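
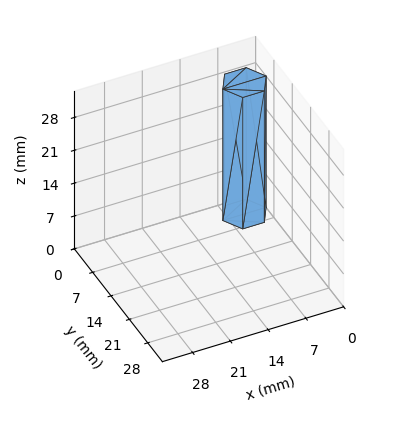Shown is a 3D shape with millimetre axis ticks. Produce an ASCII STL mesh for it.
Reading the render: the shape is a regular 6-sided prism (a cylinder approximated with 6 flat sides), circumscribed radius ≈ 4 mm, height ≈ 28 mm (dimensions read to the nearest mm from the axis ticks). For the STL, each face is triangulated and given an outward normal.

solid part
  facet normal 0.0000 0.0000 -1.0000
    outer loop
      vertex 2.00 7.46 0.00
      vertex 6.00 7.46 0.00
      vertex 8.00 4.00 0.00
    endloop
  endfacet
  facet normal 0.0000 0.0000 -1.0000
    outer loop
      vertex 0.00 4.00 0.00
      vertex 2.00 7.46 0.00
      vertex 8.00 4.00 0.00
    endloop
  endfacet
  facet normal 0.0000 0.0000 -1.0000
    outer loop
      vertex 2.00 0.54 0.00
      vertex 0.00 4.00 0.00
      vertex 8.00 4.00 0.00
    endloop
  endfacet
  facet normal 0.0000 0.0000 -1.0000
    outer loop
      vertex 6.00 0.54 0.00
      vertex 2.00 0.54 0.00
      vertex 8.00 4.00 0.00
    endloop
  endfacet
  facet normal 0.0000 0.0000 1.0000
    outer loop
      vertex 8.00 4.00 28.00
      vertex 6.00 7.46 28.00
      vertex 2.00 7.46 28.00
    endloop
  endfacet
  facet normal 0.0000 0.0000 1.0000
    outer loop
      vertex 8.00 4.00 28.00
      vertex 2.00 7.46 28.00
      vertex 0.00 4.00 28.00
    endloop
  endfacet
  facet normal 0.0000 0.0000 1.0000
    outer loop
      vertex 8.00 4.00 28.00
      vertex 0.00 4.00 28.00
      vertex 2.00 0.54 28.00
    endloop
  endfacet
  facet normal 0.0000 0.0000 1.0000
    outer loop
      vertex 8.00 4.00 28.00
      vertex 2.00 0.54 28.00
      vertex 6.00 0.54 28.00
    endloop
  endfacet
  facet normal 0.8658 0.5004 0.0000
    outer loop
      vertex 8.00 4.00 0.00
      vertex 6.00 7.46 0.00
      vertex 6.00 7.46 28.00
    endloop
  endfacet
  facet normal 0.8658 0.5004 0.0000
    outer loop
      vertex 8.00 4.00 0.00
      vertex 6.00 7.46 28.00
      vertex 8.00 4.00 28.00
    endloop
  endfacet
  facet normal 0.0000 1.0000 0.0000
    outer loop
      vertex 6.00 7.46 0.00
      vertex 2.00 7.46 0.00
      vertex 2.00 7.46 28.00
    endloop
  endfacet
  facet normal 0.0000 1.0000 0.0000
    outer loop
      vertex 6.00 7.46 0.00
      vertex 2.00 7.46 28.00
      vertex 6.00 7.46 28.00
    endloop
  endfacet
  facet normal -0.8658 0.5004 0.0000
    outer loop
      vertex 2.00 7.46 0.00
      vertex 0.00 4.00 0.00
      vertex 0.00 4.00 28.00
    endloop
  endfacet
  facet normal -0.8658 0.5004 0.0000
    outer loop
      vertex 2.00 7.46 0.00
      vertex 0.00 4.00 28.00
      vertex 2.00 7.46 28.00
    endloop
  endfacet
  facet normal -0.8658 -0.5004 0.0000
    outer loop
      vertex 0.00 4.00 0.00
      vertex 2.00 0.54 0.00
      vertex 2.00 0.54 28.00
    endloop
  endfacet
  facet normal -0.8658 -0.5004 0.0000
    outer loop
      vertex 0.00 4.00 0.00
      vertex 2.00 0.54 28.00
      vertex 0.00 4.00 28.00
    endloop
  endfacet
  facet normal 0.0000 -1.0000 0.0000
    outer loop
      vertex 2.00 0.54 0.00
      vertex 6.00 0.54 0.00
      vertex 6.00 0.54 28.00
    endloop
  endfacet
  facet normal 0.0000 -1.0000 0.0000
    outer loop
      vertex 2.00 0.54 0.00
      vertex 6.00 0.54 28.00
      vertex 2.00 0.54 28.00
    endloop
  endfacet
  facet normal 0.8658 -0.5004 0.0000
    outer loop
      vertex 6.00 0.54 0.00
      vertex 8.00 4.00 0.00
      vertex 8.00 4.00 28.00
    endloop
  endfacet
  facet normal 0.8658 -0.5004 0.0000
    outer loop
      vertex 6.00 0.54 0.00
      vertex 8.00 4.00 28.00
      vertex 6.00 0.54 28.00
    endloop
  endfacet
endsolid part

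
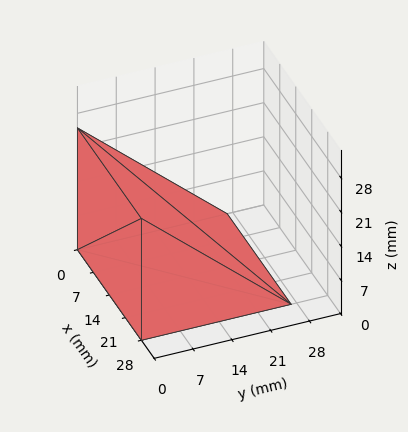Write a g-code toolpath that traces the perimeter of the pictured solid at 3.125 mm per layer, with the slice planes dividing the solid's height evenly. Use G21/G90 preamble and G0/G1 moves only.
Reading the render: the shape is a wedge (ramp): 28 × 27 mm base, rising to 25 mm along the y=0 edge and sloping linearly to z=0 at y=27 (dimensions read to the nearest mm from the axis ticks). For the g-code, the solid's height is divided into equal slices at the stated Δz and each level perimeter traced with G1 moves after a G0 lift.

; perimeter-only toolpath
G21 ; units = mm
G90 ; absolute positioning
G28 ; home
; layer 1
G0 Z3.125
G0 X0.000 Y0.000
G1 X28.000 Y0.000
G1 X28.000 Y23.625
G1 X0.000 Y23.625
G1 X0.000 Y0.000
; layer 2
G0 Z6.250
G0 X0.000 Y0.000
G1 X28.000 Y0.000
G1 X28.000 Y20.250
G1 X0.000 Y20.250
G1 X0.000 Y0.000
; layer 3
G0 Z9.375
G0 X0.000 Y0.000
G1 X28.000 Y0.000
G1 X28.000 Y16.875
G1 X0.000 Y16.875
G1 X0.000 Y0.000
; layer 4
G0 Z12.500
G0 X0.000 Y0.000
G1 X28.000 Y0.000
G1 X28.000 Y13.500
G1 X0.000 Y13.500
G1 X0.000 Y0.000
; layer 5
G0 Z15.625
G0 X0.000 Y0.000
G1 X28.000 Y0.000
G1 X28.000 Y10.125
G1 X0.000 Y10.125
G1 X0.000 Y0.000
; layer 6
G0 Z18.750
G0 X0.000 Y0.000
G1 X28.000 Y0.000
G1 X28.000 Y6.750
G1 X0.000 Y6.750
G1 X0.000 Y0.000
; layer 7
G0 Z21.875
G0 X0.000 Y0.000
G1 X28.000 Y0.000
G1 X28.000 Y3.375
G1 X0.000 Y3.375
G1 X0.000 Y0.000
M2 ; end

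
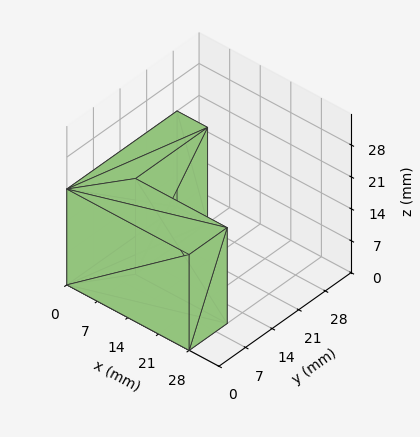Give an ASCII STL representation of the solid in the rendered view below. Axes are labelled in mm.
Reading the render: the shape is an L-shaped prism: outer 28 × 29 mm, arm thicknesses ≈ 10 mm (horizontal) and 7 mm (vertical), extruded 21 mm in z (dimensions read to the nearest mm from the axis ticks). For the STL, each face is triangulated and given an outward normal.

solid part
  facet normal 0.0000 0.0000 -1.0000
    outer loop
      vertex 28.000 10.000 0.000
      vertex 28.000 0.000 0.000
      vertex 0.000 0.000 0.000
    endloop
  endfacet
  facet normal 0.0000 0.0000 -1.0000
    outer loop
      vertex 7.000 10.000 0.000
      vertex 28.000 10.000 0.000
      vertex 0.000 0.000 0.000
    endloop
  endfacet
  facet normal 0.0000 0.0000 -1.0000
    outer loop
      vertex 7.000 29.000 0.000
      vertex 7.000 10.000 0.000
      vertex 0.000 0.000 0.000
    endloop
  endfacet
  facet normal 0.0000 0.0000 -1.0000
    outer loop
      vertex 0.000 29.000 0.000
      vertex 7.000 29.000 0.000
      vertex 0.000 0.000 0.000
    endloop
  endfacet
  facet normal 0.0000 0.0000 1.0000
    outer loop
      vertex 0.000 0.000 21.000
      vertex 28.000 0.000 21.000
      vertex 28.000 10.000 21.000
    endloop
  endfacet
  facet normal 0.0000 0.0000 1.0000
    outer loop
      vertex 0.000 0.000 21.000
      vertex 28.000 10.000 21.000
      vertex 7.000 10.000 21.000
    endloop
  endfacet
  facet normal 0.0000 0.0000 1.0000
    outer loop
      vertex 0.000 0.000 21.000
      vertex 7.000 10.000 21.000
      vertex 7.000 29.000 21.000
    endloop
  endfacet
  facet normal 0.0000 0.0000 1.0000
    outer loop
      vertex 0.000 0.000 21.000
      vertex 7.000 29.000 21.000
      vertex 0.000 29.000 21.000
    endloop
  endfacet
  facet normal 0.0000 -1.0000 0.0000
    outer loop
      vertex 0.000 0.000 0.000
      vertex 28.000 0.000 0.000
      vertex 28.000 0.000 21.000
    endloop
  endfacet
  facet normal 0.0000 -1.0000 0.0000
    outer loop
      vertex 0.000 0.000 0.000
      vertex 28.000 0.000 21.000
      vertex 0.000 0.000 21.000
    endloop
  endfacet
  facet normal 1.0000 0.0000 0.0000
    outer loop
      vertex 28.000 0.000 0.000
      vertex 28.000 10.000 0.000
      vertex 28.000 10.000 21.000
    endloop
  endfacet
  facet normal 1.0000 0.0000 0.0000
    outer loop
      vertex 28.000 0.000 0.000
      vertex 28.000 10.000 21.000
      vertex 28.000 0.000 21.000
    endloop
  endfacet
  facet normal 0.0000 1.0000 0.0000
    outer loop
      vertex 28.000 10.000 0.000
      vertex 7.000 10.000 0.000
      vertex 7.000 10.000 21.000
    endloop
  endfacet
  facet normal 0.0000 1.0000 0.0000
    outer loop
      vertex 28.000 10.000 0.000
      vertex 7.000 10.000 21.000
      vertex 28.000 10.000 21.000
    endloop
  endfacet
  facet normal 1.0000 0.0000 0.0000
    outer loop
      vertex 7.000 10.000 0.000
      vertex 7.000 29.000 0.000
      vertex 7.000 29.000 21.000
    endloop
  endfacet
  facet normal 1.0000 0.0000 0.0000
    outer loop
      vertex 7.000 10.000 0.000
      vertex 7.000 29.000 21.000
      vertex 7.000 10.000 21.000
    endloop
  endfacet
  facet normal 0.0000 1.0000 0.0000
    outer loop
      vertex 7.000 29.000 0.000
      vertex 0.000 29.000 0.000
      vertex 0.000 29.000 21.000
    endloop
  endfacet
  facet normal 0.0000 1.0000 0.0000
    outer loop
      vertex 7.000 29.000 0.000
      vertex 0.000 29.000 21.000
      vertex 7.000 29.000 21.000
    endloop
  endfacet
  facet normal -1.0000 0.0000 0.0000
    outer loop
      vertex 0.000 29.000 0.000
      vertex 0.000 0.000 0.000
      vertex 0.000 0.000 21.000
    endloop
  endfacet
  facet normal -1.0000 0.0000 0.0000
    outer loop
      vertex 0.000 29.000 0.000
      vertex 0.000 0.000 21.000
      vertex 0.000 29.000 21.000
    endloop
  endfacet
endsolid part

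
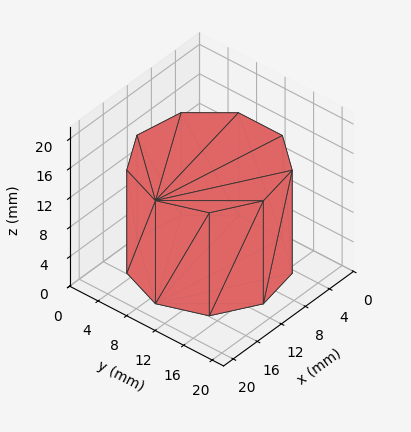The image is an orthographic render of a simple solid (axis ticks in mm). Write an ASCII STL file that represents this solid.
Reading the render: the shape is a regular 9-sided prism (a cylinder approximated with 9 flat sides), circumscribed radius ≈ 9 mm, height ≈ 14 mm (dimensions read to the nearest mm from the axis ticks). For the STL, each face is triangulated and given an outward normal.

solid part
  facet normal 0.0000 0.0000 -1.0000
    outer loop
      vertex 10.563 17.863 0.000
      vertex 15.894 14.785 0.000
      vertex 18.000 9.000 0.000
    endloop
  endfacet
  facet normal 0.0000 0.0000 -1.0000
    outer loop
      vertex 4.500 16.794 0.000
      vertex 10.563 17.863 0.000
      vertex 18.000 9.000 0.000
    endloop
  endfacet
  facet normal 0.0000 0.0000 -1.0000
    outer loop
      vertex 0.543 12.078 0.000
      vertex 4.500 16.794 0.000
      vertex 18.000 9.000 0.000
    endloop
  endfacet
  facet normal 0.0000 0.0000 -1.0000
    outer loop
      vertex 0.543 5.922 0.000
      vertex 0.543 12.078 0.000
      vertex 18.000 9.000 0.000
    endloop
  endfacet
  facet normal 0.0000 0.0000 -1.0000
    outer loop
      vertex 4.500 1.206 0.000
      vertex 0.543 5.922 0.000
      vertex 18.000 9.000 0.000
    endloop
  endfacet
  facet normal 0.0000 0.0000 -1.0000
    outer loop
      vertex 10.563 0.137 0.000
      vertex 4.500 1.206 0.000
      vertex 18.000 9.000 0.000
    endloop
  endfacet
  facet normal 0.0000 0.0000 -1.0000
    outer loop
      vertex 15.894 3.215 0.000
      vertex 10.563 0.137 0.000
      vertex 18.000 9.000 0.000
    endloop
  endfacet
  facet normal 0.0000 0.0000 1.0000
    outer loop
      vertex 18.000 9.000 14.000
      vertex 15.894 14.785 14.000
      vertex 10.563 17.863 14.000
    endloop
  endfacet
  facet normal 0.0000 0.0000 1.0000
    outer loop
      vertex 18.000 9.000 14.000
      vertex 10.563 17.863 14.000
      vertex 4.500 16.794 14.000
    endloop
  endfacet
  facet normal 0.0000 0.0000 1.0000
    outer loop
      vertex 18.000 9.000 14.000
      vertex 4.500 16.794 14.000
      vertex 0.543 12.078 14.000
    endloop
  endfacet
  facet normal 0.0000 0.0000 1.0000
    outer loop
      vertex 18.000 9.000 14.000
      vertex 0.543 12.078 14.000
      vertex 0.543 5.922 14.000
    endloop
  endfacet
  facet normal 0.0000 0.0000 1.0000
    outer loop
      vertex 18.000 9.000 14.000
      vertex 0.543 5.922 14.000
      vertex 4.500 1.206 14.000
    endloop
  endfacet
  facet normal 0.0000 0.0000 1.0000
    outer loop
      vertex 18.000 9.000 14.000
      vertex 4.500 1.206 14.000
      vertex 10.563 0.137 14.000
    endloop
  endfacet
  facet normal 0.0000 0.0000 1.0000
    outer loop
      vertex 18.000 9.000 14.000
      vertex 10.563 0.137 14.000
      vertex 15.894 3.215 14.000
    endloop
  endfacet
  facet normal 0.9397 0.3421 0.0000
    outer loop
      vertex 18.000 9.000 0.000
      vertex 15.894 14.785 0.000
      vertex 15.894 14.785 14.000
    endloop
  endfacet
  facet normal 0.9397 0.3421 0.0000
    outer loop
      vertex 18.000 9.000 0.000
      vertex 15.894 14.785 14.000
      vertex 18.000 9.000 14.000
    endloop
  endfacet
  facet normal 0.5000 0.8660 0.0000
    outer loop
      vertex 15.894 14.785 0.000
      vertex 10.563 17.863 0.000
      vertex 10.563 17.863 14.000
    endloop
  endfacet
  facet normal 0.5000 0.8660 0.0000
    outer loop
      vertex 15.894 14.785 0.000
      vertex 10.563 17.863 14.000
      vertex 15.894 14.785 14.000
    endloop
  endfacet
  facet normal -0.1736 0.9848 0.0000
    outer loop
      vertex 10.563 17.863 0.000
      vertex 4.500 16.794 0.000
      vertex 4.500 16.794 14.000
    endloop
  endfacet
  facet normal -0.1736 0.9848 0.0000
    outer loop
      vertex 10.563 17.863 0.000
      vertex 4.500 16.794 14.000
      vertex 10.563 17.863 14.000
    endloop
  endfacet
  facet normal -0.7661 0.6428 0.0000
    outer loop
      vertex 4.500 16.794 0.000
      vertex 0.543 12.078 0.000
      vertex 0.543 12.078 14.000
    endloop
  endfacet
  facet normal -0.7661 0.6428 0.0000
    outer loop
      vertex 4.500 16.794 0.000
      vertex 0.543 12.078 14.000
      vertex 4.500 16.794 14.000
    endloop
  endfacet
  facet normal -1.0000 0.0000 0.0000
    outer loop
      vertex 0.543 12.078 0.000
      vertex 0.543 5.922 0.000
      vertex 0.543 5.922 14.000
    endloop
  endfacet
  facet normal -1.0000 0.0000 0.0000
    outer loop
      vertex 0.543 12.078 0.000
      vertex 0.543 5.922 14.000
      vertex 0.543 12.078 14.000
    endloop
  endfacet
  facet normal -0.7661 -0.6428 0.0000
    outer loop
      vertex 0.543 5.922 0.000
      vertex 4.500 1.206 0.000
      vertex 4.500 1.206 14.000
    endloop
  endfacet
  facet normal -0.7661 -0.6428 0.0000
    outer loop
      vertex 0.543 5.922 0.000
      vertex 4.500 1.206 14.000
      vertex 0.543 5.922 14.000
    endloop
  endfacet
  facet normal -0.1736 -0.9848 0.0000
    outer loop
      vertex 4.500 1.206 0.000
      vertex 10.563 0.137 0.000
      vertex 10.563 0.137 14.000
    endloop
  endfacet
  facet normal -0.1736 -0.9848 0.0000
    outer loop
      vertex 4.500 1.206 0.000
      vertex 10.563 0.137 14.000
      vertex 4.500 1.206 14.000
    endloop
  endfacet
  facet normal 0.5000 -0.8660 0.0000
    outer loop
      vertex 10.563 0.137 0.000
      vertex 15.894 3.215 0.000
      vertex 15.894 3.215 14.000
    endloop
  endfacet
  facet normal 0.5000 -0.8660 0.0000
    outer loop
      vertex 10.563 0.137 0.000
      vertex 15.894 3.215 14.000
      vertex 10.563 0.137 14.000
    endloop
  endfacet
  facet normal 0.9397 -0.3421 0.0000
    outer loop
      vertex 15.894 3.215 0.000
      vertex 18.000 9.000 0.000
      vertex 18.000 9.000 14.000
    endloop
  endfacet
  facet normal 0.9397 -0.3421 0.0000
    outer loop
      vertex 15.894 3.215 0.000
      vertex 18.000 9.000 14.000
      vertex 15.894 3.215 14.000
    endloop
  endfacet
endsolid part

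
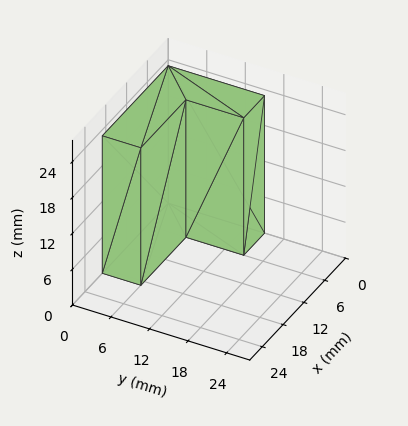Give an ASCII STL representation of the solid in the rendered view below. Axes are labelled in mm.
Reading the render: the shape is an L-shaped prism: outer 19 × 15 mm, arm thicknesses ≈ 6 mm (horizontal) and 6 mm (vertical), extruded 23 mm in z (dimensions read to the nearest mm from the axis ticks). For the STL, each face is triangulated and given an outward normal.

solid part
  facet normal 0.0000 0.0000 -1.0000
    outer loop
      vertex 19.0 6.0 0.0
      vertex 19.0 0.0 0.0
      vertex 0.0 0.0 0.0
    endloop
  endfacet
  facet normal 0.0000 0.0000 -1.0000
    outer loop
      vertex 6.0 6.0 0.0
      vertex 19.0 6.0 0.0
      vertex 0.0 0.0 0.0
    endloop
  endfacet
  facet normal 0.0000 0.0000 -1.0000
    outer loop
      vertex 6.0 15.0 0.0
      vertex 6.0 6.0 0.0
      vertex 0.0 0.0 0.0
    endloop
  endfacet
  facet normal 0.0000 0.0000 -1.0000
    outer loop
      vertex 0.0 15.0 0.0
      vertex 6.0 15.0 0.0
      vertex 0.0 0.0 0.0
    endloop
  endfacet
  facet normal 0.0000 0.0000 1.0000
    outer loop
      vertex 0.0 0.0 23.0
      vertex 19.0 0.0 23.0
      vertex 19.0 6.0 23.0
    endloop
  endfacet
  facet normal 0.0000 0.0000 1.0000
    outer loop
      vertex 0.0 0.0 23.0
      vertex 19.0 6.0 23.0
      vertex 6.0 6.0 23.0
    endloop
  endfacet
  facet normal 0.0000 0.0000 1.0000
    outer loop
      vertex 0.0 0.0 23.0
      vertex 6.0 6.0 23.0
      vertex 6.0 15.0 23.0
    endloop
  endfacet
  facet normal 0.0000 0.0000 1.0000
    outer loop
      vertex 0.0 0.0 23.0
      vertex 6.0 15.0 23.0
      vertex 0.0 15.0 23.0
    endloop
  endfacet
  facet normal 0.0000 -1.0000 0.0000
    outer loop
      vertex 0.0 0.0 0.0
      vertex 19.0 0.0 0.0
      vertex 19.0 0.0 23.0
    endloop
  endfacet
  facet normal 0.0000 -1.0000 0.0000
    outer loop
      vertex 0.0 0.0 0.0
      vertex 19.0 0.0 23.0
      vertex 0.0 0.0 23.0
    endloop
  endfacet
  facet normal 1.0000 0.0000 0.0000
    outer loop
      vertex 19.0 0.0 0.0
      vertex 19.0 6.0 0.0
      vertex 19.0 6.0 23.0
    endloop
  endfacet
  facet normal 1.0000 0.0000 0.0000
    outer loop
      vertex 19.0 0.0 0.0
      vertex 19.0 6.0 23.0
      vertex 19.0 0.0 23.0
    endloop
  endfacet
  facet normal 0.0000 1.0000 0.0000
    outer loop
      vertex 19.0 6.0 0.0
      vertex 6.0 6.0 0.0
      vertex 6.0 6.0 23.0
    endloop
  endfacet
  facet normal 0.0000 1.0000 0.0000
    outer loop
      vertex 19.0 6.0 0.0
      vertex 6.0 6.0 23.0
      vertex 19.0 6.0 23.0
    endloop
  endfacet
  facet normal 1.0000 0.0000 0.0000
    outer loop
      vertex 6.0 6.0 0.0
      vertex 6.0 15.0 0.0
      vertex 6.0 15.0 23.0
    endloop
  endfacet
  facet normal 1.0000 0.0000 0.0000
    outer loop
      vertex 6.0 6.0 0.0
      vertex 6.0 15.0 23.0
      vertex 6.0 6.0 23.0
    endloop
  endfacet
  facet normal 0.0000 1.0000 0.0000
    outer loop
      vertex 6.0 15.0 0.0
      vertex 0.0 15.0 0.0
      vertex 0.0 15.0 23.0
    endloop
  endfacet
  facet normal 0.0000 1.0000 0.0000
    outer loop
      vertex 6.0 15.0 0.0
      vertex 0.0 15.0 23.0
      vertex 6.0 15.0 23.0
    endloop
  endfacet
  facet normal -1.0000 0.0000 0.0000
    outer loop
      vertex 0.0 15.0 0.0
      vertex 0.0 0.0 0.0
      vertex 0.0 0.0 23.0
    endloop
  endfacet
  facet normal -1.0000 0.0000 0.0000
    outer loop
      vertex 0.0 15.0 0.0
      vertex 0.0 0.0 23.0
      vertex 0.0 15.0 23.0
    endloop
  endfacet
endsolid part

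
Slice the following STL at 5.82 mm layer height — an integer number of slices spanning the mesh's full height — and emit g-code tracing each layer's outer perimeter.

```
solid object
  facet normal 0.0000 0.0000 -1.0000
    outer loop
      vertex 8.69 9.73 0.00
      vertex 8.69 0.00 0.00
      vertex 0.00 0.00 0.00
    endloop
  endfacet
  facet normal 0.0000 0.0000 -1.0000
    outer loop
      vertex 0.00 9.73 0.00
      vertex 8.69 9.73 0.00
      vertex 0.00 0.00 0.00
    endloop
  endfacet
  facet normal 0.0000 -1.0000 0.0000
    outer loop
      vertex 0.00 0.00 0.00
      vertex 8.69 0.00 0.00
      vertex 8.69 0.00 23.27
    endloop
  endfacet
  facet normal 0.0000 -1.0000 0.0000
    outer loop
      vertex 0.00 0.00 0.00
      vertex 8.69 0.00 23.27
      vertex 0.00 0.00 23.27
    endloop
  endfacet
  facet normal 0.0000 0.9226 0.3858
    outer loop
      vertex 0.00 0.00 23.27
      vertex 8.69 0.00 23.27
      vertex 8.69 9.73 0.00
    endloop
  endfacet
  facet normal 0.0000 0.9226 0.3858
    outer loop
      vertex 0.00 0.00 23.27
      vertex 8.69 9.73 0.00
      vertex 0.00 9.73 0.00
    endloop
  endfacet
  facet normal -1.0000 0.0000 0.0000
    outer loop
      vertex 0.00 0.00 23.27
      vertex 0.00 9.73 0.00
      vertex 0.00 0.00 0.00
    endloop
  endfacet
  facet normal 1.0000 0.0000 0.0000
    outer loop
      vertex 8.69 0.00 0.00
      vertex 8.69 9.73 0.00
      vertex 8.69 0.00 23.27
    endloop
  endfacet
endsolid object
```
; perimeter-only toolpath
G21 ; units = mm
G90 ; absolute positioning
G28 ; home
; layer 1
G0 Z5.82
G0 X0.00 Y0.00
G1 X8.69 Y0.00
G1 X8.69 Y7.30
G1 X0.00 Y7.30
G1 X0.00 Y0.00
; layer 2
G0 Z11.63
G0 X0.00 Y0.00
G1 X8.69 Y0.00
G1 X8.69 Y4.87
G1 X0.00 Y4.87
G1 X0.00 Y0.00
; layer 3
G0 Z17.45
G0 X0.00 Y0.00
G1 X8.69 Y0.00
G1 X8.69 Y2.43
G1 X0.00 Y2.43
G1 X0.00 Y0.00
M2 ; end

The solid is a wedge (ramp): 8.69 × 9.73 mm base, rising to 23.3 mm along the y=0 edge and sloping linearly to z=0 at y=9.73. Slicing at Δz = 5.82 mm — 4 equal slices spanning the solid's height, so layer i sits at z = i·h/4 — gives 3 non-empty perimeters. Each is a 4-segment closed polygon; G0 lifts to the layer z and rapids to the start vertex, then G1 traces the edges. The cross-section shrinks linearly with z (the slice at the apex is degenerate and omitted).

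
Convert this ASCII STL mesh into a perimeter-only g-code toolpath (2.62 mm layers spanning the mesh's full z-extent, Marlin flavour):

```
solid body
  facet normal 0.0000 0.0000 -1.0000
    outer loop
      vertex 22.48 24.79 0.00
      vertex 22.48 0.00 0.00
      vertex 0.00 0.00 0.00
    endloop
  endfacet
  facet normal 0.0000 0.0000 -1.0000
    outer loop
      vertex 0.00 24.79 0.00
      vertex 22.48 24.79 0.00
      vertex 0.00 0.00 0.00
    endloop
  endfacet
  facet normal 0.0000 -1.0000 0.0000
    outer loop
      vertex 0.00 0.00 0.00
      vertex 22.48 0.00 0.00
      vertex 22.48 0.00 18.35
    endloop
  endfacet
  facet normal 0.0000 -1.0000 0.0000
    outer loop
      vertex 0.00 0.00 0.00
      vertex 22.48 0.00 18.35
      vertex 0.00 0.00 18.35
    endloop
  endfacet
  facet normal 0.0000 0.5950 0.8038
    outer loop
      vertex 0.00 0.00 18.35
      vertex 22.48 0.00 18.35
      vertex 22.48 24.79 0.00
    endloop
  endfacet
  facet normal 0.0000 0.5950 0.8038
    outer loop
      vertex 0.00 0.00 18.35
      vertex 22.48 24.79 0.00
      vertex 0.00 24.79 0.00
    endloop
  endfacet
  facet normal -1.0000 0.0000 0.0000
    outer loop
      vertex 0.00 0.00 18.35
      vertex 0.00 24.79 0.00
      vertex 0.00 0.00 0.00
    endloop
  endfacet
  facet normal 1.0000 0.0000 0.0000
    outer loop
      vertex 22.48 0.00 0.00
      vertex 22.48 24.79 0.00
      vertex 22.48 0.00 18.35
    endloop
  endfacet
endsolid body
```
; perimeter-only toolpath
G21 ; units = mm
G90 ; absolute positioning
G28 ; home
; layer 1
G0 Z2.62
G0 X0.00 Y0.00
G1 X22.48 Y0.00
G1 X22.48 Y21.25
G1 X0.00 Y21.25
G1 X0.00 Y0.00
; layer 2
G0 Z5.24
G0 X0.00 Y0.00
G1 X22.48 Y0.00
G1 X22.48 Y17.71
G1 X0.00 Y17.71
G1 X0.00 Y0.00
; layer 3
G0 Z7.86
G0 X0.00 Y0.00
G1 X22.48 Y0.00
G1 X22.48 Y14.17
G1 X0.00 Y14.17
G1 X0.00 Y0.00
; layer 4
G0 Z10.49
G0 X0.00 Y0.00
G1 X22.48 Y0.00
G1 X22.48 Y10.62
G1 X0.00 Y10.62
G1 X0.00 Y0.00
; layer 5
G0 Z13.11
G0 X0.00 Y0.00
G1 X22.48 Y0.00
G1 X22.48 Y7.08
G1 X0.00 Y7.08
G1 X0.00 Y0.00
; layer 6
G0 Z15.73
G0 X0.00 Y0.00
G1 X22.48 Y0.00
G1 X22.48 Y3.54
G1 X0.00 Y3.54
G1 X0.00 Y0.00
M2 ; end

The solid is a wedge (ramp): 22.5 × 24.8 mm base, rising to 18.4 mm along the y=0 edge and sloping linearly to z=0 at y=24.8. Slicing at Δz = 2.62 mm — 7 equal slices spanning the solid's height, so layer i sits at z = i·h/7 — gives 6 non-empty perimeters. Each is a 4-segment closed polygon; G0 lifts to the layer z and rapids to the start vertex, then G1 traces the edges. The cross-section shrinks linearly with z (the slice at the apex is degenerate and omitted).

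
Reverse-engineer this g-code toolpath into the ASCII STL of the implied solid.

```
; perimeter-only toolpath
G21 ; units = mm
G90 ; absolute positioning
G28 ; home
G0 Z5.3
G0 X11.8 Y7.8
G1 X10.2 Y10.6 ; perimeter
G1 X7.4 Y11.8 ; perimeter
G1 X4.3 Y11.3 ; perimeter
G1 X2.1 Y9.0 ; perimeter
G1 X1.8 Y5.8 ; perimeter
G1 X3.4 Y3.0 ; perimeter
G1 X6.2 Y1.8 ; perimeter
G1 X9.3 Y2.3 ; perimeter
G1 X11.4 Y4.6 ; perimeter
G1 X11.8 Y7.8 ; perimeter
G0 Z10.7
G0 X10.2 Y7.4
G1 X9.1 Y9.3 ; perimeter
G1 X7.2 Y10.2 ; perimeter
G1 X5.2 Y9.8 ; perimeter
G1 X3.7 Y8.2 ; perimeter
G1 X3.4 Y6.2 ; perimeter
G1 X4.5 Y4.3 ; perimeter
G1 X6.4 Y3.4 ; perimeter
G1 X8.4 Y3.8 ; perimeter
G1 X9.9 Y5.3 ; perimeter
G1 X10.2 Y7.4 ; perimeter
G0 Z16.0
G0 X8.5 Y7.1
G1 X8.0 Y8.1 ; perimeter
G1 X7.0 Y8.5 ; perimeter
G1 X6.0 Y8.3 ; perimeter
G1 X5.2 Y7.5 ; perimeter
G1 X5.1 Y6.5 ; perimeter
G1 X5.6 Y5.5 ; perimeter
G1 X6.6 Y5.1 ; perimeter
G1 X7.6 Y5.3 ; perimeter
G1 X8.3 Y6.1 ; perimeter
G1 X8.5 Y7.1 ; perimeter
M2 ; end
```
solid part
  facet normal 0.0000 0.0000 -1.0000
    outer loop
      vertex 7.6 13.5 0.0
      vertex 11.4 11.8 0.0
      vertex 13.5 8.1 0.0
    endloop
  endfacet
  facet normal 0.0000 0.0000 -1.0000
    outer loop
      vertex 3.5 12.8 0.0
      vertex 7.6 13.5 0.0
      vertex 13.5 8.1 0.0
    endloop
  endfacet
  facet normal 0.0000 0.0000 -1.0000
    outer loop
      vertex 0.6 9.7 0.0
      vertex 3.5 12.8 0.0
      vertex 13.5 8.1 0.0
    endloop
  endfacet
  facet normal 0.0000 0.0000 -1.0000
    outer loop
      vertex 0.1 5.5 0.0
      vertex 0.6 9.7 0.0
      vertex 13.5 8.1 0.0
    endloop
  endfacet
  facet normal 0.0000 0.0000 -1.0000
    outer loop
      vertex 2.2 1.8 0.0
      vertex 0.1 5.5 0.0
      vertex 13.5 8.1 0.0
    endloop
  endfacet
  facet normal 0.0000 0.0000 -1.0000
    outer loop
      vertex 6.0 0.1 0.0
      vertex 2.2 1.8 0.0
      vertex 13.5 8.1 0.0
    endloop
  endfacet
  facet normal 0.0000 0.0000 -1.0000
    outer loop
      vertex 10.1 0.8 0.0
      vertex 6.0 0.1 0.0
      vertex 13.5 8.1 0.0
    endloop
  endfacet
  facet normal 0.0000 0.0000 -1.0000
    outer loop
      vertex 13.0 3.9 0.0
      vertex 10.1 0.8 0.0
      vertex 13.5 8.1 0.0
    endloop
  endfacet
  facet normal 0.8325 0.4725 0.2893
    outer loop
      vertex 13.5 8.1 0.0
      vertex 11.4 11.8 0.0
      vertex 6.8 6.8 21.4
    endloop
  endfacet
  facet normal 0.3910 0.8741 0.2883
    outer loop
      vertex 11.4 11.8 0.0
      vertex 7.6 13.5 0.0
      vertex 6.8 6.8 21.4
    endloop
  endfacet
  facet normal -0.1611 0.9436 0.2894
    outer loop
      vertex 7.6 13.5 0.0
      vertex 3.5 12.8 0.0
      vertex 6.8 6.8 21.4
    endloop
  endfacet
  facet normal -0.6987 0.6536 0.2910
    outer loop
      vertex 3.5 12.8 0.0
      vertex 0.6 9.7 0.0
      vertex 6.8 6.8 21.4
    endloop
  endfacet
  facet normal -0.9501 0.1131 0.2906
    outer loop
      vertex 0.6 9.7 0.0
      vertex 0.1 5.5 0.0
      vertex 6.8 6.8 21.4
    endloop
  endfacet
  facet normal -0.8325 -0.4725 0.2893
    outer loop
      vertex 0.1 5.5 0.0
      vertex 2.2 1.8 0.0
      vertex 6.8 6.8 21.4
    endloop
  endfacet
  facet normal -0.3910 -0.8741 0.2883
    outer loop
      vertex 2.2 1.8 0.0
      vertex 6.0 0.1 0.0
      vertex 6.8 6.8 21.4
    endloop
  endfacet
  facet normal 0.1611 -0.9436 0.2894
    outer loop
      vertex 6.0 0.1 0.0
      vertex 10.1 0.8 0.0
      vertex 6.8 6.8 21.4
    endloop
  endfacet
  facet normal 0.6987 -0.6536 0.2910
    outer loop
      vertex 10.1 0.8 0.0
      vertex 13.0 3.9 0.0
      vertex 6.8 6.8 21.4
    endloop
  endfacet
  facet normal 0.9501 -0.1131 0.2906
    outer loop
      vertex 13.0 3.9 0.0
      vertex 13.5 8.1 0.0
      vertex 6.8 6.8 21.4
    endloop
  endfacet
endsolid part

The G0 Z moves step by Δz≈5.3 mm. The G1 loops shrink linearly with z, so the solid tapers from its base footprint up to z≈21.4. Closing with a flat bottom cap and the tapered top and triangulating gives 18 facets — a regular 10-sided pyramid, base circumscribed radius ≈ 6.8 mm, apex at z ≈ 21.4 mm.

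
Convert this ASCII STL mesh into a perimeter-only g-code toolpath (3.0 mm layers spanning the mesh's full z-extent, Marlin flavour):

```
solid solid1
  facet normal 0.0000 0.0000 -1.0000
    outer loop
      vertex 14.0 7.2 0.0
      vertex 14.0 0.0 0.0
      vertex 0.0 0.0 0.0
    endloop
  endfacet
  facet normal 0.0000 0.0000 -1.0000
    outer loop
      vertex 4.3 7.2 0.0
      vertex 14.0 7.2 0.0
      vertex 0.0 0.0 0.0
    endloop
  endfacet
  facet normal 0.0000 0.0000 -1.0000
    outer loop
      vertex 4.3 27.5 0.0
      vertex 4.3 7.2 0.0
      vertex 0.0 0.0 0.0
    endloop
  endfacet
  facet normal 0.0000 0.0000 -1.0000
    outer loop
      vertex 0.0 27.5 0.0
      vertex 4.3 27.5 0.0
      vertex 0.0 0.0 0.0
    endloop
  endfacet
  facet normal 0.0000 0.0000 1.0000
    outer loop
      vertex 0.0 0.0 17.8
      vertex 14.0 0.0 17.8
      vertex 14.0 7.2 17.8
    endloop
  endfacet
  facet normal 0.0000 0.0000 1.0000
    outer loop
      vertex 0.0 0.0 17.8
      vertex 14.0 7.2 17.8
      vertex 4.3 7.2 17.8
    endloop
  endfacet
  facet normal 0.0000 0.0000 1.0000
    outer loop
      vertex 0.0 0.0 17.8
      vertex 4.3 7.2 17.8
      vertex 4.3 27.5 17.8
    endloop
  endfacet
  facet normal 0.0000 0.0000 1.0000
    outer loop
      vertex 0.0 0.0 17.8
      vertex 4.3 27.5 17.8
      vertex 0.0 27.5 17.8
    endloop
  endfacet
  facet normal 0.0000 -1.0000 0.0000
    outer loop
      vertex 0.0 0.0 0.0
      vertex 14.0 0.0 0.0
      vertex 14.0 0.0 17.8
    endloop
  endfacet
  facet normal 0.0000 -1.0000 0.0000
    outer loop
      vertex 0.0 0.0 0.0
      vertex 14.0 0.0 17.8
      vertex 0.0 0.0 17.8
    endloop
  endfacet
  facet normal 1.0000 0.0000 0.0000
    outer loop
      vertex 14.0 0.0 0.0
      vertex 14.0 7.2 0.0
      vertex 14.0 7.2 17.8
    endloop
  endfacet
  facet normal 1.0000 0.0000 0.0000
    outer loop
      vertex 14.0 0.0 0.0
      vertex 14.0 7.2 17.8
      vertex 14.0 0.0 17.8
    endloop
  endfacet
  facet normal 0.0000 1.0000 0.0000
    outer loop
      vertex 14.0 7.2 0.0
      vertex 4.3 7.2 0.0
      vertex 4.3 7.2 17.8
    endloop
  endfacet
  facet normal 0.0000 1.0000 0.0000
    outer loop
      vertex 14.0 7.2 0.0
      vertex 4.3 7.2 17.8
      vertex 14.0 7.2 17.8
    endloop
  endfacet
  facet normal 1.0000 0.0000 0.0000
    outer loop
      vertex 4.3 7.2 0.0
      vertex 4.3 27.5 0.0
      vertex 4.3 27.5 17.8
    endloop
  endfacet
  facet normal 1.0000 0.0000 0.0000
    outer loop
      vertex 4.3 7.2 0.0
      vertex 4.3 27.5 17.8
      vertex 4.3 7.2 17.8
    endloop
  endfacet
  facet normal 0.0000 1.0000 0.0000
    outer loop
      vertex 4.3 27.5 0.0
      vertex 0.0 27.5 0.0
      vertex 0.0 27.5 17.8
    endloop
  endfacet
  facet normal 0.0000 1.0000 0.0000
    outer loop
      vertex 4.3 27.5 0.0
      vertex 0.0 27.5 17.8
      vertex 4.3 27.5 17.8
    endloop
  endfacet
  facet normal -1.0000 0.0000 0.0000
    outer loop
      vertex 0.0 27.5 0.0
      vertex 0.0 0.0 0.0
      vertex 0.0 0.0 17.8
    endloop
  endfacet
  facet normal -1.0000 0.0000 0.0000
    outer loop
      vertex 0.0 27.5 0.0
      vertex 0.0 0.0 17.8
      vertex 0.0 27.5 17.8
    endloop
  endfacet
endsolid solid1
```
; perimeter-only toolpath
G21 ; units = mm
G90 ; absolute positioning
G28 ; home
; layer 1
G0 Z3.0
G0 X0.0 Y0.0
G1 X14.0 Y0.0
G1 X14.0 Y7.2
G1 X4.3 Y7.2
G1 X4.3 Y27.5
G1 X0.0 Y27.5
G1 X0.0 Y0.0
; layer 2
G0 Z5.9
G0 X0.0 Y0.0
G1 X14.0 Y0.0
G1 X14.0 Y7.2
G1 X4.3 Y7.2
G1 X4.3 Y27.5
G1 X0.0 Y27.5
G1 X0.0 Y0.0
; layer 3
G0 Z8.9
G0 X0.0 Y0.0
G1 X14.0 Y0.0
G1 X14.0 Y7.2
G1 X4.3 Y7.2
G1 X4.3 Y27.5
G1 X0.0 Y27.5
G1 X0.0 Y0.0
; layer 4
G0 Z11.9
G0 X0.0 Y0.0
G1 X14.0 Y0.0
G1 X14.0 Y7.2
G1 X4.3 Y7.2
G1 X4.3 Y27.5
G1 X0.0 Y27.5
G1 X0.0 Y0.0
; layer 5
G0 Z14.8
G0 X0.0 Y0.0
G1 X14.0 Y0.0
G1 X14.0 Y7.2
G1 X4.3 Y7.2
G1 X4.3 Y27.5
G1 X0.0 Y27.5
G1 X0.0 Y0.0
; layer 6
G0 Z17.8
G0 X0.0 Y0.0
G1 X14.0 Y0.0
G1 X14.0 Y7.2
G1 X4.3 Y7.2
G1 X4.3 Y27.5
G1 X0.0 Y27.5
G1 X0.0 Y0.0
M2 ; end

The solid is an L-shaped prism: outer 14 × 27.5 mm, arm thicknesses ≈ 7.2 mm (horizontal) and 4.3 mm (vertical), extruded 17.8 mm in z. Slicing at Δz = 3.0 mm — 6 equal slices spanning the solid's height, so layer i sits at z = i·h/6 — gives 6 non-empty perimeters. Each is a 6-segment closed polygon; G0 lifts to the layer z and rapids to the start vertex, then G1 traces the edges.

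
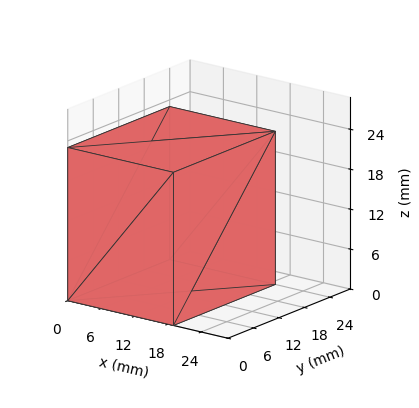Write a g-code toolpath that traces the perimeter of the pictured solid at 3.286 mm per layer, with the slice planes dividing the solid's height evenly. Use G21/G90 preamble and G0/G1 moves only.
Reading the render: the shape is a rectangular box, roughly 19 × 24 mm footprint and 23 mm tall (dimensions read to the nearest mm from the axis ticks). For the g-code, the solid's height is divided into equal slices at the stated Δz and each level perimeter traced with G1 moves after a G0 lift.

; perimeter-only toolpath
G21 ; units = mm
G90 ; absolute positioning
G28 ; home
; layer 1
G0 Z3.286
G0 X0.000 Y0.000
G1 X19.000 Y0.000
G1 X19.000 Y24.000
G1 X0.000 Y24.000
G1 X0.000 Y0.000
; layer 2
G0 Z6.571
G0 X0.000 Y0.000
G1 X19.000 Y0.000
G1 X19.000 Y24.000
G1 X0.000 Y24.000
G1 X0.000 Y0.000
; layer 3
G0 Z9.857
G0 X0.000 Y0.000
G1 X19.000 Y0.000
G1 X19.000 Y24.000
G1 X0.000 Y24.000
G1 X0.000 Y0.000
; layer 4
G0 Z13.143
G0 X0.000 Y0.000
G1 X19.000 Y0.000
G1 X19.000 Y24.000
G1 X0.000 Y24.000
G1 X0.000 Y0.000
; layer 5
G0 Z16.429
G0 X0.000 Y0.000
G1 X19.000 Y0.000
G1 X19.000 Y24.000
G1 X0.000 Y24.000
G1 X0.000 Y0.000
; layer 6
G0 Z19.714
G0 X0.000 Y0.000
G1 X19.000 Y0.000
G1 X19.000 Y24.000
G1 X0.000 Y24.000
G1 X0.000 Y0.000
; layer 7
G0 Z23.000
G0 X0.000 Y0.000
G1 X19.000 Y0.000
G1 X19.000 Y24.000
G1 X0.000 Y24.000
G1 X0.000 Y0.000
M2 ; end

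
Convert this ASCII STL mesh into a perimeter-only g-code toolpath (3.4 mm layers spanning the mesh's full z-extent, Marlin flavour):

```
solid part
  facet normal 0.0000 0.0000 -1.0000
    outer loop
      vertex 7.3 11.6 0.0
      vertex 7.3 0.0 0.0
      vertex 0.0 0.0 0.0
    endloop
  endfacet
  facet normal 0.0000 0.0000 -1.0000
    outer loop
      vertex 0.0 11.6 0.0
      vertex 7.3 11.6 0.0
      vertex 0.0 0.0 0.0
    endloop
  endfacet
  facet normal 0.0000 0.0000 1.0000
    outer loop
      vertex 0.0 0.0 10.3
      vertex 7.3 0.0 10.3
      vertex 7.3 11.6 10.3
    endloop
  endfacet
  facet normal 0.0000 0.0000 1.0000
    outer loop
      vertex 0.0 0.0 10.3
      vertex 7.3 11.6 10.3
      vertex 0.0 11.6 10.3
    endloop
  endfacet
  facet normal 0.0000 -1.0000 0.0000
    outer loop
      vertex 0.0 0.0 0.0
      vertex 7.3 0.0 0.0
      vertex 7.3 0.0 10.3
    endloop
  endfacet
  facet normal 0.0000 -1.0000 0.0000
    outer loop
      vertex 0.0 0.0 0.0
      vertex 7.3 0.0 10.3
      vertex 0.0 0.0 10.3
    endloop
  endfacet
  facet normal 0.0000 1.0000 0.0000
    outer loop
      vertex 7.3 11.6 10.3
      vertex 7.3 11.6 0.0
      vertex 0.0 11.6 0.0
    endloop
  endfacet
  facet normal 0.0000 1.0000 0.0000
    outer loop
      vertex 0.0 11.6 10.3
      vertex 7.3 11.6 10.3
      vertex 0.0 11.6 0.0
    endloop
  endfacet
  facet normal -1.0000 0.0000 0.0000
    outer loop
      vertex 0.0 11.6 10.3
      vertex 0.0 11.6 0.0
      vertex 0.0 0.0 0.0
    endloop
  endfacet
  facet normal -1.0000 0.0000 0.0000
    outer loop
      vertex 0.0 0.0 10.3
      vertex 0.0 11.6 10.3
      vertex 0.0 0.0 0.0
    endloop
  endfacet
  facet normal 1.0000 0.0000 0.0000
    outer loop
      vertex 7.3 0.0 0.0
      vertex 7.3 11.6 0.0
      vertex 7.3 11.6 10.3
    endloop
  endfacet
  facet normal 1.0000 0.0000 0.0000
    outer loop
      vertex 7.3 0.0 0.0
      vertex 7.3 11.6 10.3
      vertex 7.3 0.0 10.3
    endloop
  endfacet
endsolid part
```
; perimeter-only toolpath
G21 ; units = mm
G90 ; absolute positioning
G28 ; home
; layer 1
G0 Z3.4
G0 X0.0 Y0.0
G1 X7.3 Y0.0
G1 X7.3 Y11.6
G1 X0.0 Y11.6
G1 X0.0 Y0.0
; layer 2
G0 Z6.9
G0 X0.0 Y0.0
G1 X7.3 Y0.0
G1 X7.3 Y11.6
G1 X0.0 Y11.6
G1 X0.0 Y0.0
; layer 3
G0 Z10.3
G0 X0.0 Y0.0
G1 X7.3 Y0.0
G1 X7.3 Y11.6
G1 X0.0 Y11.6
G1 X0.0 Y0.0
M2 ; end

The solid is a rectangular box, roughly 7.3 × 11.6 mm footprint and 10.3 mm tall. Slicing at Δz = 3.4 mm — 3 equal slices spanning the solid's height, so layer i sits at z = i·h/3 — gives 3 non-empty perimeters. Each is a 4-segment closed polygon; G0 lifts to the layer z and rapids to the start vertex, then G1 traces the edges.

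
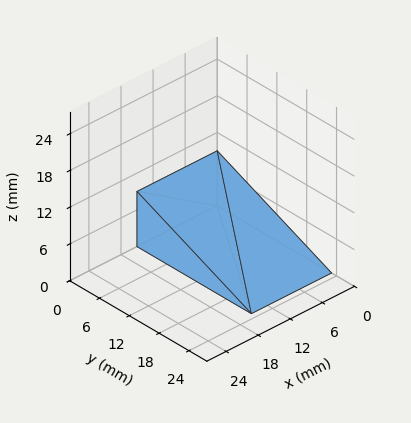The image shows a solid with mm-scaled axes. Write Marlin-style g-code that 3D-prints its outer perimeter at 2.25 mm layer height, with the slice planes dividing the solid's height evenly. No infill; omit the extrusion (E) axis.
Reading the render: the shape is a wedge (ramp): 15 × 23 mm base, rising to 9 mm along the y=0 edge and sloping linearly to z=0 at y=23 (dimensions read to the nearest mm from the axis ticks). For the g-code, the solid's height is divided into equal slices at the stated Δz and each level perimeter traced with G1 moves after a G0 lift.

; perimeter-only toolpath
G21 ; units = mm
G90 ; absolute positioning
G28 ; home
; layer 1
G0 Z2.25
G0 X0.00 Y0.00
G1 X15.00 Y0.00
G1 X15.00 Y17.25
G1 X0.00 Y17.25
G1 X0.00 Y0.00
; layer 2
G0 Z4.50
G0 X0.00 Y0.00
G1 X15.00 Y0.00
G1 X15.00 Y11.50
G1 X0.00 Y11.50
G1 X0.00 Y0.00
; layer 3
G0 Z6.75
G0 X0.00 Y0.00
G1 X15.00 Y0.00
G1 X15.00 Y5.75
G1 X0.00 Y5.75
G1 X0.00 Y0.00
M2 ; end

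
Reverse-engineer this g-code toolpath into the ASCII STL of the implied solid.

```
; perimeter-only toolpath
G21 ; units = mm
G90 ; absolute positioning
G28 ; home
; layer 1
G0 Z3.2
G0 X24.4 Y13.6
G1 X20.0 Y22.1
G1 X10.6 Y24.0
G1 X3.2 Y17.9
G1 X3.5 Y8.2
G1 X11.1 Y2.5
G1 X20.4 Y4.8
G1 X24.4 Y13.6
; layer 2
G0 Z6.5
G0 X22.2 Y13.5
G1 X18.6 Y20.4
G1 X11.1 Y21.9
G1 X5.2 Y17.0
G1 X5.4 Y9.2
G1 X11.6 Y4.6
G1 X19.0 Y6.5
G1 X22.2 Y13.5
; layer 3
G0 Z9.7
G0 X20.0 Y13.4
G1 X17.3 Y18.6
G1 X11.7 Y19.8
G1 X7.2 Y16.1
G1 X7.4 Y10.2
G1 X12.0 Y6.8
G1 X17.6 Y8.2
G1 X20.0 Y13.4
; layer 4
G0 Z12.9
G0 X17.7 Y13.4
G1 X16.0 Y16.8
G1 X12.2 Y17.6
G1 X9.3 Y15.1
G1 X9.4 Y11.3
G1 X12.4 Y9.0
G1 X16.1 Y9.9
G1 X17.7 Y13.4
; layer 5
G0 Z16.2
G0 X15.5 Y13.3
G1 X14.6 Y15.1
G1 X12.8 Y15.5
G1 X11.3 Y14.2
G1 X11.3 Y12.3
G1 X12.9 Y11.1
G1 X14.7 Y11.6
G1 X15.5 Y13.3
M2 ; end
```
solid part
  facet normal 0.0000 0.0000 -1.0000
    outer loop
      vertex 10.0 26.2 0.0
      vertex 21.3 23.9 0.0
      vertex 26.6 13.6 0.0
    endloop
  endfacet
  facet normal 0.0000 0.0000 -1.0000
    outer loop
      vertex 1.2 18.8 0.0
      vertex 10.0 26.2 0.0
      vertex 26.6 13.6 0.0
    endloop
  endfacet
  facet normal 0.0000 0.0000 -1.0000
    outer loop
      vertex 1.5 7.2 0.0
      vertex 1.2 18.8 0.0
      vertex 26.6 13.6 0.0
    endloop
  endfacet
  facet normal 0.0000 0.0000 -1.0000
    outer loop
      vertex 10.7 0.3 0.0
      vertex 1.5 7.2 0.0
      vertex 26.6 13.6 0.0
    endloop
  endfacet
  facet normal 0.0000 0.0000 -1.0000
    outer loop
      vertex 21.8 3.1 0.0
      vertex 10.7 0.3 0.0
      vertex 26.6 13.6 0.0
    endloop
  endfacet
  facet normal 0.7568 0.3894 0.5249
    outer loop
      vertex 26.6 13.6 0.0
      vertex 21.3 23.9 0.0
      vertex 13.3 13.3 19.4
    endloop
  endfacet
  facet normal 0.1697 0.8337 0.5255
    outer loop
      vertex 21.3 23.9 0.0
      vertex 10.0 26.2 0.0
      vertex 13.3 13.3 19.4
    endloop
  endfacet
  facet normal -0.5474 0.6509 0.5260
    outer loop
      vertex 10.0 26.2 0.0
      vertex 1.2 18.8 0.0
      vertex 13.3 13.3 19.4
    endloop
  endfacet
  facet normal -0.8511 -0.0220 0.5246
    outer loop
      vertex 1.2 18.8 0.0
      vertex 1.5 7.2 0.0
      vertex 13.3 13.3 19.4
    endloop
  endfacet
  facet normal -0.5107 -0.6810 0.5248
    outer loop
      vertex 1.5 7.2 0.0
      vertex 10.7 0.3 0.0
      vertex 13.3 13.3 19.4
    endloop
  endfacet
  facet normal 0.2082 -0.8252 0.5251
    outer loop
      vertex 10.7 0.3 0.0
      vertex 21.8 3.1 0.0
      vertex 13.3 13.3 19.4
    endloop
  endfacet
  facet normal 0.7740 -0.3538 0.5251
    outer loop
      vertex 21.8 3.1 0.0
      vertex 26.6 13.6 0.0
      vertex 13.3 13.3 19.4
    endloop
  endfacet
endsolid part

The G0 Z moves step by Δz≈3.2 mm. The G1 loops shrink linearly with z, so the solid tapers from its base footprint up to z≈19.4. Closing with a flat bottom cap and the tapered top and triangulating gives 12 facets — a regular 7-sided pyramid, base circumscribed radius ≈ 13.3 mm, apex at z ≈ 19.4 mm.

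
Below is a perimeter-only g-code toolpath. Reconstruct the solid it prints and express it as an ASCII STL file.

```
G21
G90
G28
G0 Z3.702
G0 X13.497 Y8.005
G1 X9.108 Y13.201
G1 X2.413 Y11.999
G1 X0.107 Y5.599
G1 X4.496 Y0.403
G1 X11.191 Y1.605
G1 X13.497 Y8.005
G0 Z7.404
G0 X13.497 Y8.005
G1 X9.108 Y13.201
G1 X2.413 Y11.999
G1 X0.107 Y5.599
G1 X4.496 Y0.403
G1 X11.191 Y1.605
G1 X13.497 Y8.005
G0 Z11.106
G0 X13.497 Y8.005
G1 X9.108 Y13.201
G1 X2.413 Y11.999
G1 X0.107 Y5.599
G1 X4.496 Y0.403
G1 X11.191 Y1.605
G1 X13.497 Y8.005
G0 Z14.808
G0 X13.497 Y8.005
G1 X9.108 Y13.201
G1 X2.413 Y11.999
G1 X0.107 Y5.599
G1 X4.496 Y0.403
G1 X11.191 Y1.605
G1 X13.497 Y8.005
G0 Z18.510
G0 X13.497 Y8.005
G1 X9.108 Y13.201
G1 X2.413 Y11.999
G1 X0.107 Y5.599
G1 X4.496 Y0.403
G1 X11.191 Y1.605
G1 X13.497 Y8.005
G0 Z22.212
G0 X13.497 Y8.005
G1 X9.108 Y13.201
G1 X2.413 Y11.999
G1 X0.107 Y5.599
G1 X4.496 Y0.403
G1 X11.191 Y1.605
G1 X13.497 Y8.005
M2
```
solid part
  facet normal 0.0000 0.0000 -1.0000
    outer loop
      vertex 2.413 11.999 0.000
      vertex 9.108 13.201 0.000
      vertex 13.497 8.005 0.000
    endloop
  endfacet
  facet normal 0.0000 0.0000 -1.0000
    outer loop
      vertex 0.107 5.599 0.000
      vertex 2.413 11.999 0.000
      vertex 13.497 8.005 0.000
    endloop
  endfacet
  facet normal 0.0000 0.0000 -1.0000
    outer loop
      vertex 4.496 0.403 0.000
      vertex 0.107 5.599 0.000
      vertex 13.497 8.005 0.000
    endloop
  endfacet
  facet normal 0.0000 0.0000 -1.0000
    outer loop
      vertex 11.191 1.605 0.000
      vertex 4.496 0.403 0.000
      vertex 13.497 8.005 0.000
    endloop
  endfacet
  facet normal 0.0000 0.0000 1.0000
    outer loop
      vertex 13.497 8.005 22.212
      vertex 9.108 13.201 22.212
      vertex 2.413 11.999 22.212
    endloop
  endfacet
  facet normal 0.0000 0.0000 1.0000
    outer loop
      vertex 13.497 8.005 22.212
      vertex 2.413 11.999 22.212
      vertex 0.107 5.599 22.212
    endloop
  endfacet
  facet normal 0.0000 0.0000 1.0000
    outer loop
      vertex 13.497 8.005 22.212
      vertex 0.107 5.599 22.212
      vertex 4.496 0.403 22.212
    endloop
  endfacet
  facet normal 0.0000 0.0000 1.0000
    outer loop
      vertex 13.497 8.005 22.212
      vertex 4.496 0.403 22.212
      vertex 11.191 1.605 22.212
    endloop
  endfacet
  facet normal 0.7639 0.6453 0.0000
    outer loop
      vertex 13.497 8.005 0.000
      vertex 9.108 13.201 0.000
      vertex 9.108 13.201 22.212
    endloop
  endfacet
  facet normal 0.7639 0.6453 0.0000
    outer loop
      vertex 13.497 8.005 0.000
      vertex 9.108 13.201 22.212
      vertex 13.497 8.005 22.212
    endloop
  endfacet
  facet normal -0.1767 0.9843 0.0000
    outer loop
      vertex 9.108 13.201 0.000
      vertex 2.413 11.999 0.000
      vertex 2.413 11.999 22.212
    endloop
  endfacet
  facet normal -0.1767 0.9843 0.0000
    outer loop
      vertex 9.108 13.201 0.000
      vertex 2.413 11.999 22.212
      vertex 9.108 13.201 22.212
    endloop
  endfacet
  facet normal -0.9408 0.3390 0.0000
    outer loop
      vertex 2.413 11.999 0.000
      vertex 0.107 5.599 0.000
      vertex 0.107 5.599 22.212
    endloop
  endfacet
  facet normal -0.9408 0.3390 0.0000
    outer loop
      vertex 2.413 11.999 0.000
      vertex 0.107 5.599 22.212
      vertex 2.413 11.999 22.212
    endloop
  endfacet
  facet normal -0.7639 -0.6453 0.0000
    outer loop
      vertex 0.107 5.599 0.000
      vertex 4.496 0.403 0.000
      vertex 4.496 0.403 22.212
    endloop
  endfacet
  facet normal -0.7639 -0.6453 0.0000
    outer loop
      vertex 0.107 5.599 0.000
      vertex 4.496 0.403 22.212
      vertex 0.107 5.599 22.212
    endloop
  endfacet
  facet normal 0.1767 -0.9843 0.0000
    outer loop
      vertex 4.496 0.403 0.000
      vertex 11.191 1.605 0.000
      vertex 11.191 1.605 22.212
    endloop
  endfacet
  facet normal 0.1767 -0.9843 0.0000
    outer loop
      vertex 4.496 0.403 0.000
      vertex 11.191 1.605 22.212
      vertex 4.496 0.403 22.212
    endloop
  endfacet
  facet normal 0.9408 -0.3390 0.0000
    outer loop
      vertex 11.191 1.605 0.000
      vertex 13.497 8.005 0.000
      vertex 13.497 8.005 22.212
    endloop
  endfacet
  facet normal 0.9408 -0.3390 0.0000
    outer loop
      vertex 11.191 1.605 0.000
      vertex 13.497 8.005 22.212
      vertex 11.191 1.605 22.212
    endloop
  endfacet
endsolid part

The G0 Z moves step by Δz≈3.702 mm. Every layer's G1 loop is the same polygon, so the solid is a straight extrusion of it from z=0 to z≈22.2. Closing with flat bottom and top caps and triangulating gives 20 facets — a regular 6-sided prism (a cylinder approximated with 6 flat sides), circumscribed radius ≈ 6.8 mm, height ≈ 22.2 mm.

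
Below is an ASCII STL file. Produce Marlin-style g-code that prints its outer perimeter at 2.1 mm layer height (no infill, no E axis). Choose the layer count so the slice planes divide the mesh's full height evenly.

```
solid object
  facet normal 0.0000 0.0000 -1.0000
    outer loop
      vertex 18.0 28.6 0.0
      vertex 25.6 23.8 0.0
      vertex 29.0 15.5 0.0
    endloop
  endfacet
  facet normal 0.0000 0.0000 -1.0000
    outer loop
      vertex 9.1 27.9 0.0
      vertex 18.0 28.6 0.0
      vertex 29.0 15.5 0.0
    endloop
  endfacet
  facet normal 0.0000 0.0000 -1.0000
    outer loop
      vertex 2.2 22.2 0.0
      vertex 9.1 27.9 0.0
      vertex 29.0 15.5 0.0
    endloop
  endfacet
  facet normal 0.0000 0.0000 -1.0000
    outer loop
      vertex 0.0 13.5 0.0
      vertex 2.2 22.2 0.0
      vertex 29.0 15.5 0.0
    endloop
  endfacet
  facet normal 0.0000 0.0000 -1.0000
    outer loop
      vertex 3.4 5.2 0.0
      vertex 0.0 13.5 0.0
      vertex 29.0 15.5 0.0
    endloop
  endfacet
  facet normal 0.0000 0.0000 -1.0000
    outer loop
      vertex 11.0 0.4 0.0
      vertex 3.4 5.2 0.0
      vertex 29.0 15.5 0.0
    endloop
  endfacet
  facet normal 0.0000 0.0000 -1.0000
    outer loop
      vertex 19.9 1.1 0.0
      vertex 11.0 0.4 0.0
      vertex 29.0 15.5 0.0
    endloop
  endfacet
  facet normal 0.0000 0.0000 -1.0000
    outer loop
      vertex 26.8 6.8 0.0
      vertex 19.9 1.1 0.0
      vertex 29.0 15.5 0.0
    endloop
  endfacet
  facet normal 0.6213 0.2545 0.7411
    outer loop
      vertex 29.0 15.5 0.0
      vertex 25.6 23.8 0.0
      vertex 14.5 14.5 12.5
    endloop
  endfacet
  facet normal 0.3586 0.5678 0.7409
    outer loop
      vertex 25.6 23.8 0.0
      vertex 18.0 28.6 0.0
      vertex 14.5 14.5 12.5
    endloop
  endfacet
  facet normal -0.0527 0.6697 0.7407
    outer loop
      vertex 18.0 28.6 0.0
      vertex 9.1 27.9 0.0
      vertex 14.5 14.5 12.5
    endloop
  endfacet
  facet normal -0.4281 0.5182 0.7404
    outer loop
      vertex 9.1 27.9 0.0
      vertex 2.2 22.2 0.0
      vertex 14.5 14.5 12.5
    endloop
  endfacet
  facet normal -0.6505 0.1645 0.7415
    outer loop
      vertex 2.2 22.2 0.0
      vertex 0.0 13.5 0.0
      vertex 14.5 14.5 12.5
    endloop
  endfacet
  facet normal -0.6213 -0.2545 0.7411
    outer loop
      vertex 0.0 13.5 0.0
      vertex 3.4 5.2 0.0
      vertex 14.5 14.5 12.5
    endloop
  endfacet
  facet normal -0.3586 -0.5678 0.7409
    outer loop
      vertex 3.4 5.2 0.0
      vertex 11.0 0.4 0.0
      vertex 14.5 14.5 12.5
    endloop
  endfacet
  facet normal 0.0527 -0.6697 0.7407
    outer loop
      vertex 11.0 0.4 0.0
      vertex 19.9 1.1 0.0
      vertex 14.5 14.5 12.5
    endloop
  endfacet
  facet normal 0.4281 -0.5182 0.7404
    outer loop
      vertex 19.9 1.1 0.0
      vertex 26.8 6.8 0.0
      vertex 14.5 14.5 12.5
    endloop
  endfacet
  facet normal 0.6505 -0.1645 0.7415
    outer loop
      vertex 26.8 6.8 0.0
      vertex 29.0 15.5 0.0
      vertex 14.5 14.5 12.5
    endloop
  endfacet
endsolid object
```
; perimeter-only toolpath
G21 ; units = mm
G90 ; absolute positioning
G28 ; home
; layer 1
G0 Z2.1
G0 X26.6 Y15.3
G1 X23.8 Y22.2
G1 X17.4 Y26.2
G1 X10.0 Y25.7
G1 X4.3 Y20.9
G1 X2.4 Y13.7
G1 X5.3 Y6.8
G1 X11.6 Y2.8
G1 X19.0 Y3.3
G1 X24.8 Y8.1
G1 X26.6 Y15.3
; layer 2
G0 Z4.2
G0 X24.2 Y15.2
G1 X21.9 Y20.7
G1 X16.8 Y23.9
G1 X10.9 Y23.4
G1 X6.3 Y19.6
G1 X4.8 Y13.8
G1 X7.1 Y8.3
G1 X12.2 Y5.1
G1 X18.1 Y5.6
G1 X22.7 Y9.4
G1 X24.2 Y15.2
; layer 3
G0 Z6.2
G0 X21.8 Y15.0
G1 X20.1 Y19.1
G1 X16.2 Y21.6
G1 X11.8 Y21.2
G1 X8.3 Y18.4
G1 X7.2 Y14.0
G1 X8.9 Y9.8
G1 X12.8 Y7.5
G1 X17.2 Y7.8
G1 X20.6 Y10.7
G1 X21.8 Y15.0
; layer 4
G0 Z8.3
G0 X19.3 Y14.8
G1 X18.2 Y17.6
G1 X15.7 Y19.2
G1 X12.7 Y19.0
G1 X10.4 Y17.1
G1 X9.7 Y14.2
G1 X10.8 Y11.4
G1 X13.3 Y9.8
G1 X16.3 Y10.0
G1 X18.6 Y11.9
G1 X19.3 Y14.8
; layer 5
G0 Z10.4
G0 X16.9 Y14.7
G1 X16.3 Y16.0
G1 X15.1 Y16.8
G1 X13.6 Y16.7
G1 X12.5 Y15.8
G1 X12.1 Y14.3
G1 X12.7 Y13.0
G1 X13.9 Y12.2
G1 X15.4 Y12.3
G1 X16.5 Y13.2
G1 X16.9 Y14.7
M2 ; end

The solid is a regular 10-sided pyramid, base circumscribed radius ≈ 14.5 mm, apex at z ≈ 12.5 mm. Slicing at Δz = 2.1 mm — 6 equal slices spanning the solid's height, so layer i sits at z = i·h/6 — gives 5 non-empty perimeters. Each is a 10-segment closed polygon; G0 lifts to the layer z and rapids to the start vertex, then G1 traces the edges. The cross-section shrinks linearly with z (the slice at the apex is degenerate and omitted).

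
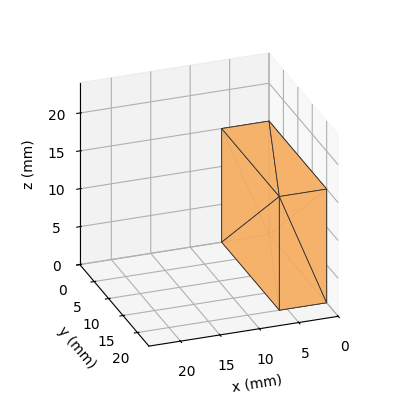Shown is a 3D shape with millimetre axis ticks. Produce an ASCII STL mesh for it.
Reading the render: the shape is a rectangular box, roughly 6 × 20 mm footprint and 15 mm tall (dimensions read to the nearest mm from the axis ticks). For the STL, each face is triangulated and given an outward normal.

solid part
  facet normal 0.0000 0.0000 -1.0000
    outer loop
      vertex 6.0 20.0 0.0
      vertex 6.0 0.0 0.0
      vertex 0.0 0.0 0.0
    endloop
  endfacet
  facet normal 0.0000 0.0000 -1.0000
    outer loop
      vertex 0.0 20.0 0.0
      vertex 6.0 20.0 0.0
      vertex 0.0 0.0 0.0
    endloop
  endfacet
  facet normal 0.0000 0.0000 1.0000
    outer loop
      vertex 0.0 0.0 15.0
      vertex 6.0 0.0 15.0
      vertex 6.0 20.0 15.0
    endloop
  endfacet
  facet normal 0.0000 0.0000 1.0000
    outer loop
      vertex 0.0 0.0 15.0
      vertex 6.0 20.0 15.0
      vertex 0.0 20.0 15.0
    endloop
  endfacet
  facet normal 0.0000 -1.0000 0.0000
    outer loop
      vertex 0.0 0.0 0.0
      vertex 6.0 0.0 0.0
      vertex 6.0 0.0 15.0
    endloop
  endfacet
  facet normal 0.0000 -1.0000 0.0000
    outer loop
      vertex 0.0 0.0 0.0
      vertex 6.0 0.0 15.0
      vertex 0.0 0.0 15.0
    endloop
  endfacet
  facet normal 0.0000 1.0000 0.0000
    outer loop
      vertex 6.0 20.0 15.0
      vertex 6.0 20.0 0.0
      vertex 0.0 20.0 0.0
    endloop
  endfacet
  facet normal 0.0000 1.0000 0.0000
    outer loop
      vertex 0.0 20.0 15.0
      vertex 6.0 20.0 15.0
      vertex 0.0 20.0 0.0
    endloop
  endfacet
  facet normal -1.0000 0.0000 0.0000
    outer loop
      vertex 0.0 20.0 15.0
      vertex 0.0 20.0 0.0
      vertex 0.0 0.0 0.0
    endloop
  endfacet
  facet normal -1.0000 0.0000 0.0000
    outer loop
      vertex 0.0 0.0 15.0
      vertex 0.0 20.0 15.0
      vertex 0.0 0.0 0.0
    endloop
  endfacet
  facet normal 1.0000 0.0000 0.0000
    outer loop
      vertex 6.0 0.0 0.0
      vertex 6.0 20.0 0.0
      vertex 6.0 20.0 15.0
    endloop
  endfacet
  facet normal 1.0000 0.0000 0.0000
    outer loop
      vertex 6.0 0.0 0.0
      vertex 6.0 20.0 15.0
      vertex 6.0 0.0 15.0
    endloop
  endfacet
endsolid part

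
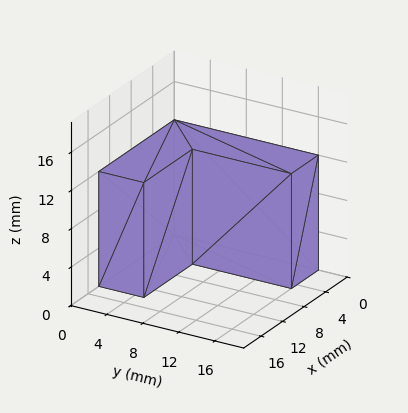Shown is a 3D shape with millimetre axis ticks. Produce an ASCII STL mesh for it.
Reading the render: the shape is an L-shaped prism: outer 14 × 16 mm, arm thicknesses ≈ 5 mm (horizontal) and 5 mm (vertical), extruded 12 mm in z (dimensions read to the nearest mm from the axis ticks). For the STL, each face is triangulated and given an outward normal.

solid part
  facet normal 0.0000 0.0000 -1.0000
    outer loop
      vertex 14.000 5.000 0.000
      vertex 14.000 0.000 0.000
      vertex 0.000 0.000 0.000
    endloop
  endfacet
  facet normal 0.0000 0.0000 -1.0000
    outer loop
      vertex 5.000 5.000 0.000
      vertex 14.000 5.000 0.000
      vertex 0.000 0.000 0.000
    endloop
  endfacet
  facet normal 0.0000 0.0000 -1.0000
    outer loop
      vertex 5.000 16.000 0.000
      vertex 5.000 5.000 0.000
      vertex 0.000 0.000 0.000
    endloop
  endfacet
  facet normal 0.0000 0.0000 -1.0000
    outer loop
      vertex 0.000 16.000 0.000
      vertex 5.000 16.000 0.000
      vertex 0.000 0.000 0.000
    endloop
  endfacet
  facet normal 0.0000 0.0000 1.0000
    outer loop
      vertex 0.000 0.000 12.000
      vertex 14.000 0.000 12.000
      vertex 14.000 5.000 12.000
    endloop
  endfacet
  facet normal 0.0000 0.0000 1.0000
    outer loop
      vertex 0.000 0.000 12.000
      vertex 14.000 5.000 12.000
      vertex 5.000 5.000 12.000
    endloop
  endfacet
  facet normal 0.0000 0.0000 1.0000
    outer loop
      vertex 0.000 0.000 12.000
      vertex 5.000 5.000 12.000
      vertex 5.000 16.000 12.000
    endloop
  endfacet
  facet normal 0.0000 0.0000 1.0000
    outer loop
      vertex 0.000 0.000 12.000
      vertex 5.000 16.000 12.000
      vertex 0.000 16.000 12.000
    endloop
  endfacet
  facet normal 0.0000 -1.0000 0.0000
    outer loop
      vertex 0.000 0.000 0.000
      vertex 14.000 0.000 0.000
      vertex 14.000 0.000 12.000
    endloop
  endfacet
  facet normal 0.0000 -1.0000 0.0000
    outer loop
      vertex 0.000 0.000 0.000
      vertex 14.000 0.000 12.000
      vertex 0.000 0.000 12.000
    endloop
  endfacet
  facet normal 1.0000 0.0000 0.0000
    outer loop
      vertex 14.000 0.000 0.000
      vertex 14.000 5.000 0.000
      vertex 14.000 5.000 12.000
    endloop
  endfacet
  facet normal 1.0000 0.0000 0.0000
    outer loop
      vertex 14.000 0.000 0.000
      vertex 14.000 5.000 12.000
      vertex 14.000 0.000 12.000
    endloop
  endfacet
  facet normal 0.0000 1.0000 0.0000
    outer loop
      vertex 14.000 5.000 0.000
      vertex 5.000 5.000 0.000
      vertex 5.000 5.000 12.000
    endloop
  endfacet
  facet normal 0.0000 1.0000 0.0000
    outer loop
      vertex 14.000 5.000 0.000
      vertex 5.000 5.000 12.000
      vertex 14.000 5.000 12.000
    endloop
  endfacet
  facet normal 1.0000 0.0000 0.0000
    outer loop
      vertex 5.000 5.000 0.000
      vertex 5.000 16.000 0.000
      vertex 5.000 16.000 12.000
    endloop
  endfacet
  facet normal 1.0000 0.0000 0.0000
    outer loop
      vertex 5.000 5.000 0.000
      vertex 5.000 16.000 12.000
      vertex 5.000 5.000 12.000
    endloop
  endfacet
  facet normal 0.0000 1.0000 0.0000
    outer loop
      vertex 5.000 16.000 0.000
      vertex 0.000 16.000 0.000
      vertex 0.000 16.000 12.000
    endloop
  endfacet
  facet normal 0.0000 1.0000 0.0000
    outer loop
      vertex 5.000 16.000 0.000
      vertex 0.000 16.000 12.000
      vertex 5.000 16.000 12.000
    endloop
  endfacet
  facet normal -1.0000 0.0000 0.0000
    outer loop
      vertex 0.000 16.000 0.000
      vertex 0.000 0.000 0.000
      vertex 0.000 0.000 12.000
    endloop
  endfacet
  facet normal -1.0000 0.0000 0.0000
    outer loop
      vertex 0.000 16.000 0.000
      vertex 0.000 0.000 12.000
      vertex 0.000 16.000 12.000
    endloop
  endfacet
endsolid part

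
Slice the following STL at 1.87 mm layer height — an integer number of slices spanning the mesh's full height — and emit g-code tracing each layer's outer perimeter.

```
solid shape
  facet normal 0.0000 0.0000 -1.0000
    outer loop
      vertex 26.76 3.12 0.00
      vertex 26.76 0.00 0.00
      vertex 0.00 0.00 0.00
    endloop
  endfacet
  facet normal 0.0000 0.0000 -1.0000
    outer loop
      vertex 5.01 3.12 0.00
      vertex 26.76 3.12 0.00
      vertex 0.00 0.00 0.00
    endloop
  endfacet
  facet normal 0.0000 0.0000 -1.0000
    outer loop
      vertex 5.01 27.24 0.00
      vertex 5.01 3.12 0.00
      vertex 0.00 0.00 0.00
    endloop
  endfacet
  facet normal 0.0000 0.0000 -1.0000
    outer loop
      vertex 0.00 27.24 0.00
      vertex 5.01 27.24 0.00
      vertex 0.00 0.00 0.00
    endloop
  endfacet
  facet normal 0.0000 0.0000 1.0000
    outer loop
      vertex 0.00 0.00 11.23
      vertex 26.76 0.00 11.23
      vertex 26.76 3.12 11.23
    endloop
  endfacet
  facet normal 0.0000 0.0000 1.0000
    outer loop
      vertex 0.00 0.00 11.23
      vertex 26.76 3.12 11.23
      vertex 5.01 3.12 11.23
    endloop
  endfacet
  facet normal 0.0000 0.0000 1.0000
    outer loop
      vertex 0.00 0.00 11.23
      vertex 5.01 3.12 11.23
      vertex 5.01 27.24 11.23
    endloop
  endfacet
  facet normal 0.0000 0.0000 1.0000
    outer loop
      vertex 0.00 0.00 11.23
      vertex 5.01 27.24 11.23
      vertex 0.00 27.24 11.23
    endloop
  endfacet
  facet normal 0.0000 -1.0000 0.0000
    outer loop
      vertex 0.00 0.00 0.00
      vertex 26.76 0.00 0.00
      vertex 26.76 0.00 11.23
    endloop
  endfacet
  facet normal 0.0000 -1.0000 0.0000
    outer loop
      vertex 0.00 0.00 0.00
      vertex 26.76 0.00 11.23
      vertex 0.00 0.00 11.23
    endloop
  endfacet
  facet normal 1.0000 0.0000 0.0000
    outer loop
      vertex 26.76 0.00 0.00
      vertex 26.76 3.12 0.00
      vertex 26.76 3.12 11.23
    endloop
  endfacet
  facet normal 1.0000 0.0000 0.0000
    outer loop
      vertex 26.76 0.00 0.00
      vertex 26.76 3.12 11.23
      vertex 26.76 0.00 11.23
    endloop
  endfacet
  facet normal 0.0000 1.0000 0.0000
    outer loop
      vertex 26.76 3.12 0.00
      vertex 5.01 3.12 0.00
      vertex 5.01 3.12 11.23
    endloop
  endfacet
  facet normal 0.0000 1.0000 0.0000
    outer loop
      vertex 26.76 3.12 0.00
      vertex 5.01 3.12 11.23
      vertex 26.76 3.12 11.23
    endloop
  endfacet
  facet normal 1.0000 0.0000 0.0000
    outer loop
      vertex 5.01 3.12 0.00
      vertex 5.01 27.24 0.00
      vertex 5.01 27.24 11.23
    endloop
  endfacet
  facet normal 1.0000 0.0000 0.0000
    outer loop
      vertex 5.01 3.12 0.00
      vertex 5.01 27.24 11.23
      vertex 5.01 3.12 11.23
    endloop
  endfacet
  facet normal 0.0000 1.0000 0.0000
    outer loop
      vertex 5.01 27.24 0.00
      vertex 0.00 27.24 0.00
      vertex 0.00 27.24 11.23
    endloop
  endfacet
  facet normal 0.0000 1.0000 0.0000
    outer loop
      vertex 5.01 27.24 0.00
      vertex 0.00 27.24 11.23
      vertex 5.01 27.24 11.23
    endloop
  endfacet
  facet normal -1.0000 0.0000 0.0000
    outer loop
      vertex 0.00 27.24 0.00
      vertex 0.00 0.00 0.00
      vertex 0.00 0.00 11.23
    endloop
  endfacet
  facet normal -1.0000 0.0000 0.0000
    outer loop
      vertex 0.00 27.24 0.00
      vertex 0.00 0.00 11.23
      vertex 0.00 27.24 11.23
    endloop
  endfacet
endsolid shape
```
; perimeter-only toolpath
G21 ; units = mm
G90 ; absolute positioning
G28 ; home
; layer 1
G0 Z1.87
G0 X0.00 Y0.00
G1 X26.76 Y0.00
G1 X26.76 Y3.12
G1 X5.01 Y3.12
G1 X5.01 Y27.24
G1 X0.00 Y27.24
G1 X0.00 Y0.00
; layer 2
G0 Z3.74
G0 X0.00 Y0.00
G1 X26.76 Y0.00
G1 X26.76 Y3.12
G1 X5.01 Y3.12
G1 X5.01 Y27.24
G1 X0.00 Y27.24
G1 X0.00 Y0.00
; layer 3
G0 Z5.62
G0 X0.00 Y0.00
G1 X26.76 Y0.00
G1 X26.76 Y3.12
G1 X5.01 Y3.12
G1 X5.01 Y27.24
G1 X0.00 Y27.24
G1 X0.00 Y0.00
; layer 4
G0 Z7.49
G0 X0.00 Y0.00
G1 X26.76 Y0.00
G1 X26.76 Y3.12
G1 X5.01 Y3.12
G1 X5.01 Y27.24
G1 X0.00 Y27.24
G1 X0.00 Y0.00
; layer 5
G0 Z9.36
G0 X0.00 Y0.00
G1 X26.76 Y0.00
G1 X26.76 Y3.12
G1 X5.01 Y3.12
G1 X5.01 Y27.24
G1 X0.00 Y27.24
G1 X0.00 Y0.00
; layer 6
G0 Z11.23
G0 X0.00 Y0.00
G1 X26.76 Y0.00
G1 X26.76 Y3.12
G1 X5.01 Y3.12
G1 X5.01 Y27.24
G1 X0.00 Y27.24
G1 X0.00 Y0.00
M2 ; end

The solid is an L-shaped prism: outer 26.8 × 27.2 mm, arm thicknesses ≈ 3.12 mm (horizontal) and 5.01 mm (vertical), extruded 11.2 mm in z. Slicing at Δz = 1.87 mm — 6 equal slices spanning the solid's height, so layer i sits at z = i·h/6 — gives 6 non-empty perimeters. Each is a 6-segment closed polygon; G0 lifts to the layer z and rapids to the start vertex, then G1 traces the edges.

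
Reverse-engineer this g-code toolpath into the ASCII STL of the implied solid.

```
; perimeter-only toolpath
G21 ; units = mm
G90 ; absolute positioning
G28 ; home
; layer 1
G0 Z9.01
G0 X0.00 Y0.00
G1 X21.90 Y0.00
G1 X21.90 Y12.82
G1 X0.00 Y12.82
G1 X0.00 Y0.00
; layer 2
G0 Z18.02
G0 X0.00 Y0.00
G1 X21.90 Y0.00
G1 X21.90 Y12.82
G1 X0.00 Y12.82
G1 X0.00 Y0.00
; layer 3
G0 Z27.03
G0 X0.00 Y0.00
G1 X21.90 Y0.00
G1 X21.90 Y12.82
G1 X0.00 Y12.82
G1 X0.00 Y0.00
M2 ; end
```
solid part
  facet normal 0.0000 0.0000 -1.0000
    outer loop
      vertex 21.90 12.82 0.00
      vertex 21.90 0.00 0.00
      vertex 0.00 0.00 0.00
    endloop
  endfacet
  facet normal 0.0000 0.0000 -1.0000
    outer loop
      vertex 0.00 12.82 0.00
      vertex 21.90 12.82 0.00
      vertex 0.00 0.00 0.00
    endloop
  endfacet
  facet normal 0.0000 0.0000 1.0000
    outer loop
      vertex 0.00 0.00 27.03
      vertex 21.90 0.00 27.03
      vertex 21.90 12.82 27.03
    endloop
  endfacet
  facet normal 0.0000 0.0000 1.0000
    outer loop
      vertex 0.00 0.00 27.03
      vertex 21.90 12.82 27.03
      vertex 0.00 12.82 27.03
    endloop
  endfacet
  facet normal 0.0000 -1.0000 0.0000
    outer loop
      vertex 0.00 0.00 0.00
      vertex 21.90 0.00 0.00
      vertex 21.90 0.00 27.03
    endloop
  endfacet
  facet normal 0.0000 -1.0000 0.0000
    outer loop
      vertex 0.00 0.00 0.00
      vertex 21.90 0.00 27.03
      vertex 0.00 0.00 27.03
    endloop
  endfacet
  facet normal 0.0000 1.0000 0.0000
    outer loop
      vertex 21.90 12.82 27.03
      vertex 21.90 12.82 0.00
      vertex 0.00 12.82 0.00
    endloop
  endfacet
  facet normal 0.0000 1.0000 0.0000
    outer loop
      vertex 0.00 12.82 27.03
      vertex 21.90 12.82 27.03
      vertex 0.00 12.82 0.00
    endloop
  endfacet
  facet normal -1.0000 0.0000 0.0000
    outer loop
      vertex 0.00 12.82 27.03
      vertex 0.00 12.82 0.00
      vertex 0.00 0.00 0.00
    endloop
  endfacet
  facet normal -1.0000 0.0000 0.0000
    outer loop
      vertex 0.00 0.00 27.03
      vertex 0.00 12.82 27.03
      vertex 0.00 0.00 0.00
    endloop
  endfacet
  facet normal 1.0000 0.0000 0.0000
    outer loop
      vertex 21.90 0.00 0.00
      vertex 21.90 12.82 0.00
      vertex 21.90 12.82 27.03
    endloop
  endfacet
  facet normal 1.0000 0.0000 0.0000
    outer loop
      vertex 21.90 0.00 0.00
      vertex 21.90 12.82 27.03
      vertex 21.90 0.00 27.03
    endloop
  endfacet
endsolid part

The G0 Z moves step by Δz≈9.01 mm. Every layer's G1 loop is the same polygon, so the solid is a straight extrusion of it from z=0 to z≈27. Closing with flat bottom and top caps and triangulating gives 12 facets — a rectangular box, roughly 21.9 × 12.8 mm footprint and 27 mm tall.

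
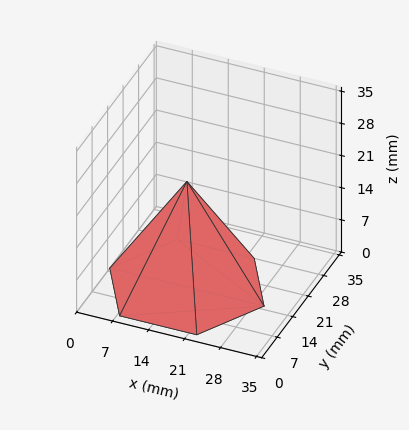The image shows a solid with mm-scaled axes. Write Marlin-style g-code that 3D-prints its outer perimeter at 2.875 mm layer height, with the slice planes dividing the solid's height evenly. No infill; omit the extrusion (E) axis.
Reading the render: the shape is a regular 6-sided pyramid, base circumscribed radius ≈ 15 mm, apex at z ≈ 23 mm (dimensions read to the nearest mm from the axis ticks). For the g-code, the solid's height is divided into equal slices at the stated Δz and each level perimeter traced with G1 moves after a G0 lift.

; perimeter-only toolpath
G21 ; units = mm
G90 ; absolute positioning
G28 ; home
; layer 1
G0 Z2.875
G0 X28.125 Y15.000
G1 X21.562 Y26.366
G1 X8.438 Y26.366
G1 X1.875 Y15.000
G1 X8.438 Y3.634
G1 X21.562 Y3.634
G1 X28.125 Y15.000
; layer 2
G0 Z5.750
G0 X26.250 Y15.000
G1 X20.625 Y24.742
G1 X9.375 Y24.742
G1 X3.750 Y15.000
G1 X9.375 Y5.258
G1 X20.625 Y5.258
G1 X26.250 Y15.000
; layer 3
G0 Z8.625
G0 X24.375 Y15.000
G1 X19.688 Y23.119
G1 X10.312 Y23.119
G1 X5.625 Y15.000
G1 X10.312 Y6.881
G1 X19.688 Y6.881
G1 X24.375 Y15.000
; layer 4
G0 Z11.500
G0 X22.500 Y15.000
G1 X18.750 Y21.495
G1 X11.250 Y21.495
G1 X7.500 Y15.000
G1 X11.250 Y8.505
G1 X18.750 Y8.505
G1 X22.500 Y15.000
; layer 5
G0 Z14.375
G0 X20.625 Y15.000
G1 X17.812 Y19.871
G1 X12.188 Y19.871
G1 X9.375 Y15.000
G1 X12.188 Y10.129
G1 X17.812 Y10.129
G1 X20.625 Y15.000
; layer 6
G0 Z17.250
G0 X18.750 Y15.000
G1 X16.875 Y18.247
G1 X13.125 Y18.247
G1 X11.250 Y15.000
G1 X13.125 Y11.752
G1 X16.875 Y11.752
G1 X18.750 Y15.000
; layer 7
G0 Z20.125
G0 X16.875 Y15.000
G1 X15.938 Y16.624
G1 X14.062 Y16.624
G1 X13.125 Y15.000
G1 X14.062 Y13.376
G1 X15.938 Y13.376
G1 X16.875 Y15.000
M2 ; end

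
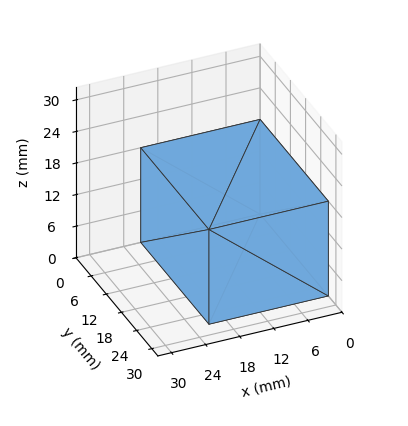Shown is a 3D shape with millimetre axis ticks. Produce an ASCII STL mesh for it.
Reading the render: the shape is a rectangular box, roughly 21 × 27 mm footprint and 18 mm tall (dimensions read to the nearest mm from the axis ticks). For the STL, each face is triangulated and given an outward normal.

solid part
  facet normal 0.0000 0.0000 -1.0000
    outer loop
      vertex 21.000 27.000 0.000
      vertex 21.000 0.000 0.000
      vertex 0.000 0.000 0.000
    endloop
  endfacet
  facet normal 0.0000 0.0000 -1.0000
    outer loop
      vertex 0.000 27.000 0.000
      vertex 21.000 27.000 0.000
      vertex 0.000 0.000 0.000
    endloop
  endfacet
  facet normal 0.0000 0.0000 1.0000
    outer loop
      vertex 0.000 0.000 18.000
      vertex 21.000 0.000 18.000
      vertex 21.000 27.000 18.000
    endloop
  endfacet
  facet normal 0.0000 0.0000 1.0000
    outer loop
      vertex 0.000 0.000 18.000
      vertex 21.000 27.000 18.000
      vertex 0.000 27.000 18.000
    endloop
  endfacet
  facet normal 0.0000 -1.0000 0.0000
    outer loop
      vertex 0.000 0.000 0.000
      vertex 21.000 0.000 0.000
      vertex 21.000 0.000 18.000
    endloop
  endfacet
  facet normal 0.0000 -1.0000 0.0000
    outer loop
      vertex 0.000 0.000 0.000
      vertex 21.000 0.000 18.000
      vertex 0.000 0.000 18.000
    endloop
  endfacet
  facet normal 0.0000 1.0000 0.0000
    outer loop
      vertex 21.000 27.000 18.000
      vertex 21.000 27.000 0.000
      vertex 0.000 27.000 0.000
    endloop
  endfacet
  facet normal 0.0000 1.0000 0.0000
    outer loop
      vertex 0.000 27.000 18.000
      vertex 21.000 27.000 18.000
      vertex 0.000 27.000 0.000
    endloop
  endfacet
  facet normal -1.0000 0.0000 0.0000
    outer loop
      vertex 0.000 27.000 18.000
      vertex 0.000 27.000 0.000
      vertex 0.000 0.000 0.000
    endloop
  endfacet
  facet normal -1.0000 0.0000 0.0000
    outer loop
      vertex 0.000 0.000 18.000
      vertex 0.000 27.000 18.000
      vertex 0.000 0.000 0.000
    endloop
  endfacet
  facet normal 1.0000 0.0000 0.0000
    outer loop
      vertex 21.000 0.000 0.000
      vertex 21.000 27.000 0.000
      vertex 21.000 27.000 18.000
    endloop
  endfacet
  facet normal 1.0000 0.0000 0.0000
    outer loop
      vertex 21.000 0.000 0.000
      vertex 21.000 27.000 18.000
      vertex 21.000 0.000 18.000
    endloop
  endfacet
endsolid part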